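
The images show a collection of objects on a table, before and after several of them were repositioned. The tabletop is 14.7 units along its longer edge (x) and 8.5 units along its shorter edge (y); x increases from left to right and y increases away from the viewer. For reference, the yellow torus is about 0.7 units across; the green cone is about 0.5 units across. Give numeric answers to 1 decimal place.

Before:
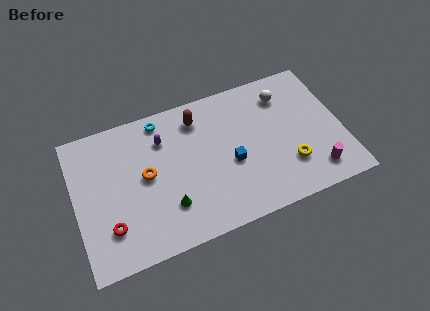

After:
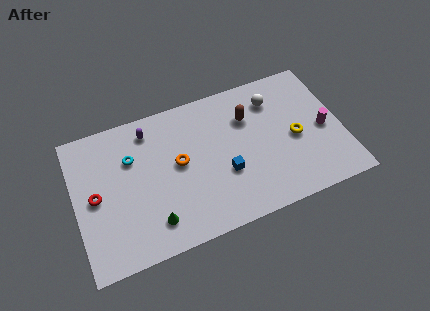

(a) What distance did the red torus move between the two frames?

2.1

The red torus moved from about (1.7, 2.2) to (1.1, 4.2), a distance of √(0.6² + 2.0²) ≈ 2.1.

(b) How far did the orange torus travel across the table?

1.8

The orange torus moved from about (3.9, 4.5) to (5.7, 4.6), a distance of √(1.8² + 0.1²) ≈ 1.8.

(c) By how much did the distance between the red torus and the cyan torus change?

-3.6

Before: roughly 6.2 units apart; after: 2.6. That's 3.6 units closer together.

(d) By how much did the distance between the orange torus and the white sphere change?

-2.3

The distance was about 8.2 in the first image and 5.9 in the second, so they moved 2.3 units closer together.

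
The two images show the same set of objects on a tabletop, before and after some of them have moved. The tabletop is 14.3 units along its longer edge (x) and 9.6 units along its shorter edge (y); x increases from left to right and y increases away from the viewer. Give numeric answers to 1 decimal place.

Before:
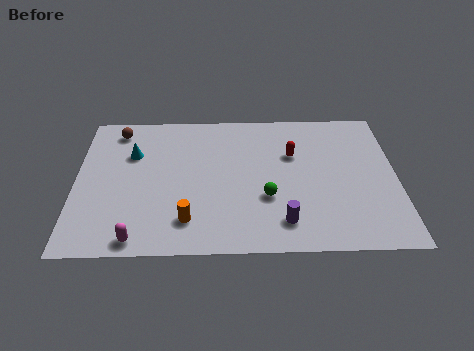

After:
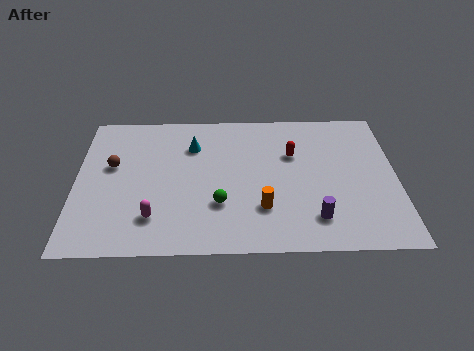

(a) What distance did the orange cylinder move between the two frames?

3.4

The orange cylinder moved from about (5.0, 2.0) to (8.3, 2.7), a distance of √(3.3² + 0.7²) ≈ 3.4.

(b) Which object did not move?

the red capsule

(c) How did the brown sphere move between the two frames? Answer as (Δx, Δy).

(-0.2, -2.5)

From the two frames, the brown sphere sits at roughly (1.8, 8.2) before and (1.6, 5.7) after.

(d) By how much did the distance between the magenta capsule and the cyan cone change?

-0.5

The distance was about 5.6 in the first image and 5.1 in the second, so they moved 0.5 units closer together.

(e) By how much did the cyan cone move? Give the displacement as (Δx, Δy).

(2.7, 0.5)

The cyan cone was at about (2.5, 6.5) and moved to about (5.2, 7.0).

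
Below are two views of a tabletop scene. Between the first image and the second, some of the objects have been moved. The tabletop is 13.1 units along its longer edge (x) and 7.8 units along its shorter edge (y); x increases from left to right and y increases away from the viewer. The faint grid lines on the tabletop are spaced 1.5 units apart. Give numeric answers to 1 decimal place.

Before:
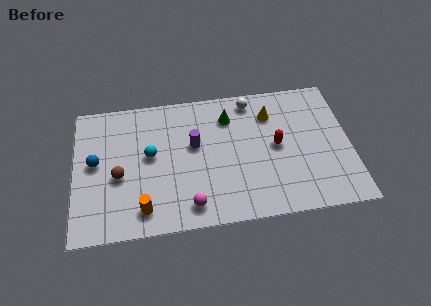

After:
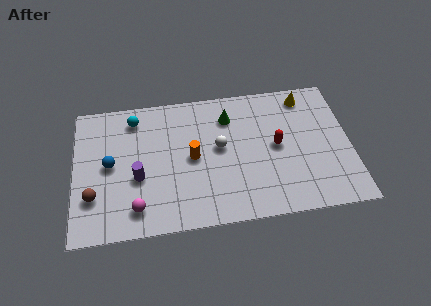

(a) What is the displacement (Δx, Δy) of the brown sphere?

(-1.2, -1.0)

The brown sphere was at about (2.1, 3.3) and moved to about (0.9, 2.3).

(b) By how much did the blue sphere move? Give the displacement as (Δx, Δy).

(0.7, -0.2)

The blue sphere started near (1.0, 4.2) and ended near (1.7, 4.0).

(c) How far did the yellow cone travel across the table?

1.9

The yellow cone was near (9.4, 5.9) before and (11.1, 6.7) after, so it travelled √(1.7² + 0.8²) ≈ 1.9 units.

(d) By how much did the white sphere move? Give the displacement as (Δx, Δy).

(-1.6, -2.5)

The white sphere was at about (8.5, 6.8) and moved to about (6.9, 4.3).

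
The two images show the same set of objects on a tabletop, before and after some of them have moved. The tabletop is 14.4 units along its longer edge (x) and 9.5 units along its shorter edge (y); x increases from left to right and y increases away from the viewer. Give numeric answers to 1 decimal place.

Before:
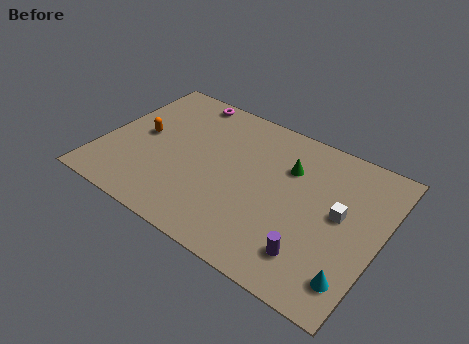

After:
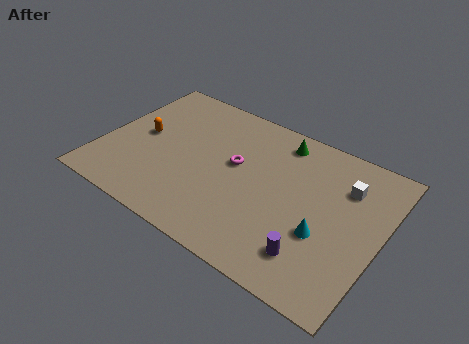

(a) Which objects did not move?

the orange capsule and the purple cylinder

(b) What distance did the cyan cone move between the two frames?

2.5

The cyan cone was near (13.5, 1.8) before and (11.7, 3.5) after, so it travelled √(1.8² + 1.7²) ≈ 2.5 units.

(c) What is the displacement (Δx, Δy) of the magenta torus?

(3.3, -3.2)

The magenta torus started near (3.5, 8.6) and ended near (6.8, 5.4).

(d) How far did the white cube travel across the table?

1.8

The white cube was near (12.3, 5.1) before and (12.3, 6.9) after, so it travelled √(0.0² + 1.8²) ≈ 1.8 units.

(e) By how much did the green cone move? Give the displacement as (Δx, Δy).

(-0.7, 1.5)

The green cone started near (9.4, 6.6) and ended near (8.7, 8.1).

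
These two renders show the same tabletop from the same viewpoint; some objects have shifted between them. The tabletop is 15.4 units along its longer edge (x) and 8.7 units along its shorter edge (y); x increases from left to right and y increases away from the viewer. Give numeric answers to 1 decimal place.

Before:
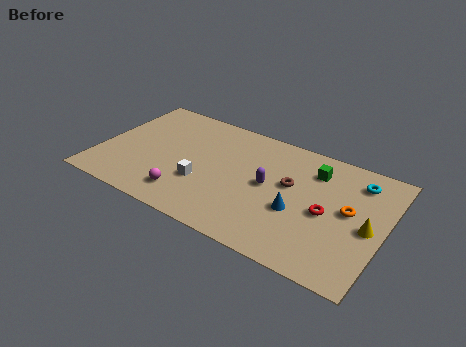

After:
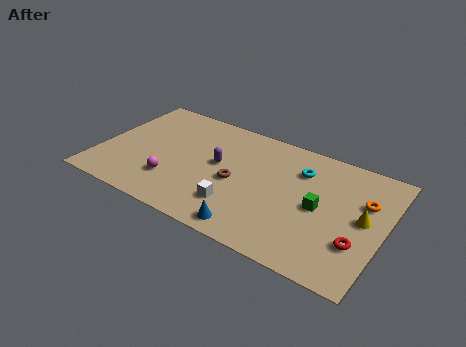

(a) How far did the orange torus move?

1.2

The orange torus moved from about (13.5, 4.7) to (14.2, 5.7), a distance of √(0.7² + 1.0²) ≈ 1.2.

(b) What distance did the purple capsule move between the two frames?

2.8

The purple capsule was near (9.2, 4.5) before and (6.4, 4.8) after, so it travelled √(2.8² + 0.3²) ≈ 2.8 units.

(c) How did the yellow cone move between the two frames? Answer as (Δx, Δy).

(-0.3, 0.5)

From the two frames, the yellow cone sits at roughly (14.6, 4.0) before and (14.3, 4.5) after.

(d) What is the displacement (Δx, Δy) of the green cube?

(0.6, -2.5)

The green cube was at about (11.4, 6.7) and moved to about (12.0, 4.2).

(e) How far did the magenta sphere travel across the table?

1.1

The magenta sphere moved from about (5.1, 1.7) to (4.2, 2.4), a distance of √(0.9² + 0.7²) ≈ 1.1.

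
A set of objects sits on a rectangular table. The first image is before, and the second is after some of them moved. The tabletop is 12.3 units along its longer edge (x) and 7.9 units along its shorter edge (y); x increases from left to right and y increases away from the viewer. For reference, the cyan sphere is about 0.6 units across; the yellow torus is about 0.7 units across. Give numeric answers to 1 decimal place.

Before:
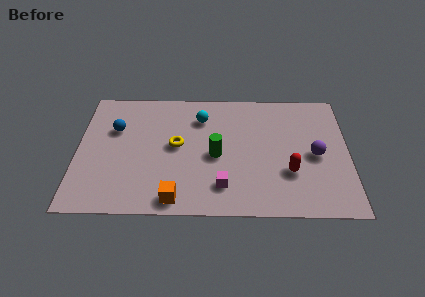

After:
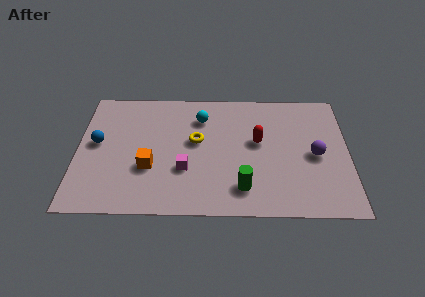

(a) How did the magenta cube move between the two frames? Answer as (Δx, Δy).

(-1.7, 1.0)

The magenta cube was at about (6.6, 1.7) and moved to about (4.9, 2.7).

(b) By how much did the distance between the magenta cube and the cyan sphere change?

-1.0

The distance was about 4.4 in the first image and 3.4 in the second, so they moved 1.0 units closer together.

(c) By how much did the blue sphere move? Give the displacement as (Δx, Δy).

(-0.8, -0.9)

The blue sphere was at about (1.7, 5.2) and moved to about (0.9, 4.3).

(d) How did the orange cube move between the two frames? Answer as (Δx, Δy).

(-1.2, 1.9)

The orange cube was at about (4.5, 0.9) and moved to about (3.3, 2.8).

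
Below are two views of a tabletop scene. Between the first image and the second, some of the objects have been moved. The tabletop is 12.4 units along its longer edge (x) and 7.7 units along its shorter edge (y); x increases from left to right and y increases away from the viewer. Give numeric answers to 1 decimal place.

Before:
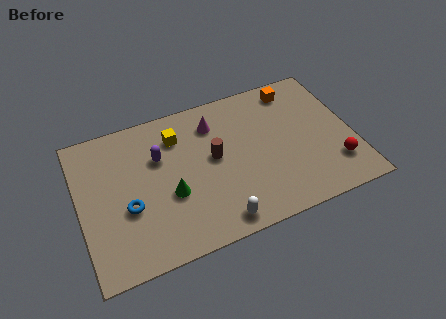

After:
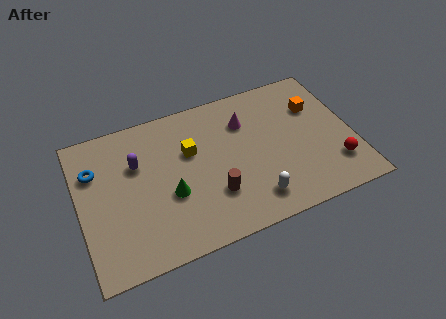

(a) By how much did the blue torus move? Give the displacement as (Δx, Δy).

(-1.3, 2.4)

From the two frames, the blue torus sits at roughly (2.1, 3.0) before and (0.8, 5.4) after.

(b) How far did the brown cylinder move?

1.9

The brown cylinder moved from about (6.1, 4.2) to (5.9, 2.3), a distance of √(0.2² + 1.9²) ≈ 1.9.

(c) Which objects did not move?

the green cone and the red sphere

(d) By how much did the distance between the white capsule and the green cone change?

+1.1

The distance was about 2.8 in the first image and 3.9 in the second, so they moved 1.1 units further apart.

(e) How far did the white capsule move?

1.8

The white capsule was near (5.9, 0.9) before and (7.6, 1.4) after, so it travelled √(1.7² + 0.5²) ≈ 1.8 units.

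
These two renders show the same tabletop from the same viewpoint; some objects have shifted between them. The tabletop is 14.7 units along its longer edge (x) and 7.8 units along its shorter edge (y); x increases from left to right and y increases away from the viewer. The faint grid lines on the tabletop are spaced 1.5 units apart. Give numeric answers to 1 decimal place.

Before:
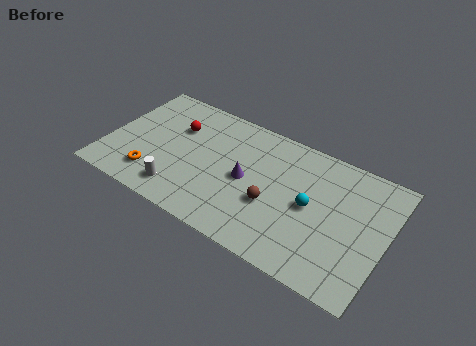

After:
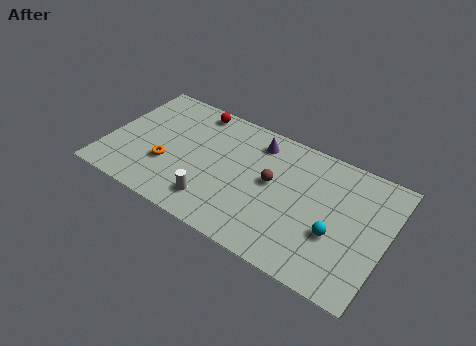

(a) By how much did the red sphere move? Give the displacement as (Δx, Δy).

(0.7, 1.6)

The red sphere started near (3.4, 5.3) and ended near (4.1, 6.9).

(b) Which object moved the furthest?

the purple cone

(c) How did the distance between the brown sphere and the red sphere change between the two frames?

-0.7

Before: roughly 6.0 units apart; after: 5.3. That's 0.7 units closer together.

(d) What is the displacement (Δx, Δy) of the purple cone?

(0.2, 2.6)

From the two frames, the purple cone sits at roughly (7.4, 3.8) before and (7.6, 6.4) after.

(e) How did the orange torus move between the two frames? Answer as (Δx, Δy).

(0.6, 1.0)

The orange torus started near (2.7, 1.7) and ended near (3.3, 2.7).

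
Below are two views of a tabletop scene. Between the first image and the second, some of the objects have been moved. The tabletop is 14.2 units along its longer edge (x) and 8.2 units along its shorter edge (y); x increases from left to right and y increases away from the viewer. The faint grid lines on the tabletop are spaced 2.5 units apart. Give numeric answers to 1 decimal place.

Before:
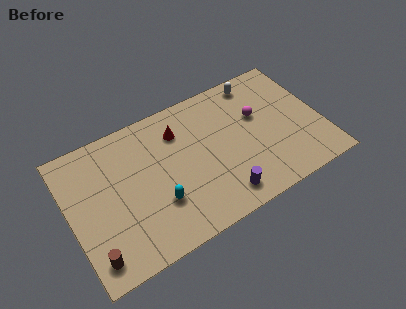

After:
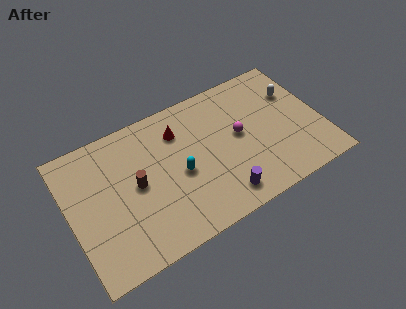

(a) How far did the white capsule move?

2.5

The white capsule was near (11.1, 7.2) before and (13.0, 5.6) after, so it travelled √(1.9² + 1.6²) ≈ 2.5 units.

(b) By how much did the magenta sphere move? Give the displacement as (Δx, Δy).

(-1.2, -0.7)

From the two frames, the magenta sphere sits at roughly (10.8, 5.1) before and (9.6, 4.4) after.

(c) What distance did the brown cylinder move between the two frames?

4.0

The brown cylinder moved from about (0.9, 1.3) to (3.7, 4.2), a distance of √(2.8² + 2.9²) ≈ 4.0.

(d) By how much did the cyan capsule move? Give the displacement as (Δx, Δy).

(1.4, 1.1)

The cyan capsule started near (4.7, 2.6) and ended near (6.1, 3.7).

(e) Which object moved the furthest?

the brown cylinder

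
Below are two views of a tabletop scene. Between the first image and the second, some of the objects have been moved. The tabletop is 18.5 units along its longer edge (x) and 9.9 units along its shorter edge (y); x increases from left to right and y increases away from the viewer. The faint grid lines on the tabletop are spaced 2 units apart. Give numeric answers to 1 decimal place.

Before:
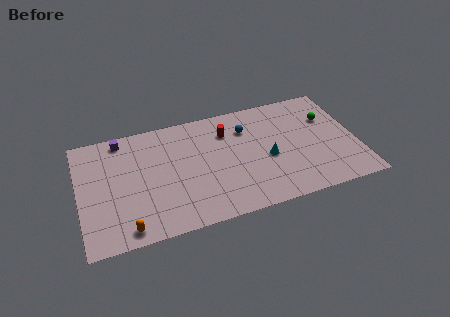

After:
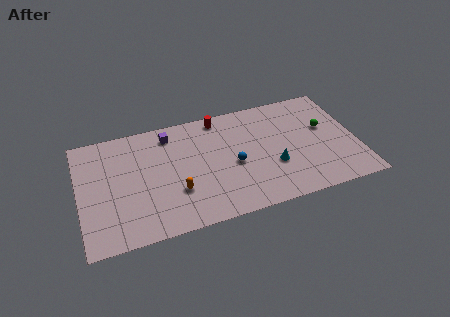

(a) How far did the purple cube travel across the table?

3.2

From (3.0, 8.8) to (6.2, 8.3), the purple cube covered √(3.2² + 0.5²) ≈ 3.2 units.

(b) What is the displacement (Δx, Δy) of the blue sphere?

(-1.1, -2.9)

The blue sphere started near (11.3, 7.3) and ended near (10.2, 4.4).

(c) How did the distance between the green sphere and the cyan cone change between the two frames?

-0.5

The distance was about 4.9 in the first image and 4.4 in the second, so they moved 0.5 units closer together.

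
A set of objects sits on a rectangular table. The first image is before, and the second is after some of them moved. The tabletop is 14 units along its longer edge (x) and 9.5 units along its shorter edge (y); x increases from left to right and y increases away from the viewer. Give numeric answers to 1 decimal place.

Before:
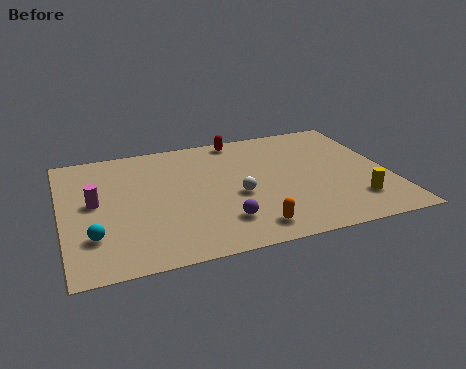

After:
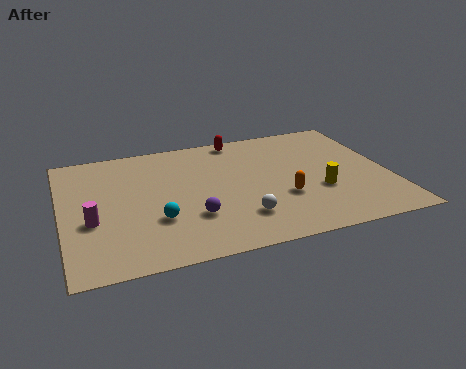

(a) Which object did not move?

the red capsule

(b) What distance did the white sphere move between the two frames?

1.7

From (7.4, 4.0) to (7.4, 2.3), the white sphere covered √(0.0² + 1.7²) ≈ 1.7 units.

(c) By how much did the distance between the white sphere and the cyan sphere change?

-2.8

Before: roughly 6.4 units apart; after: 3.6. That's 2.8 units closer together.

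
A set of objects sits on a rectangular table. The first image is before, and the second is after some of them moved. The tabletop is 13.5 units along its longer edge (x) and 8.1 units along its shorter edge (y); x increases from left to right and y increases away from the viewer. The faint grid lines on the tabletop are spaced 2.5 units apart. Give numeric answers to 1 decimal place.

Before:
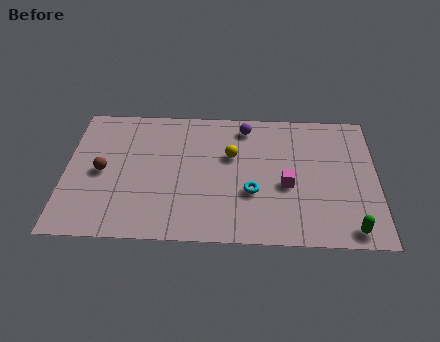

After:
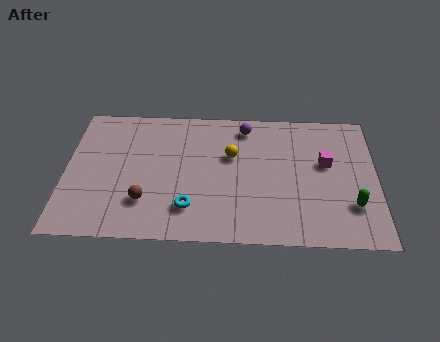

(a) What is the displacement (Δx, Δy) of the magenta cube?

(1.7, 1.4)

The magenta cube started near (9.6, 3.4) and ended near (11.3, 4.8).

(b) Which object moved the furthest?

the cyan torus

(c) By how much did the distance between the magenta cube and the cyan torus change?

+5.0

Before: roughly 1.6 units apart; after: 6.6. That's 5.0 units further apart.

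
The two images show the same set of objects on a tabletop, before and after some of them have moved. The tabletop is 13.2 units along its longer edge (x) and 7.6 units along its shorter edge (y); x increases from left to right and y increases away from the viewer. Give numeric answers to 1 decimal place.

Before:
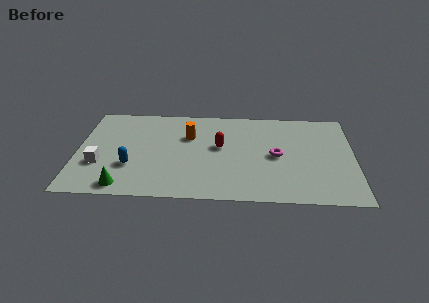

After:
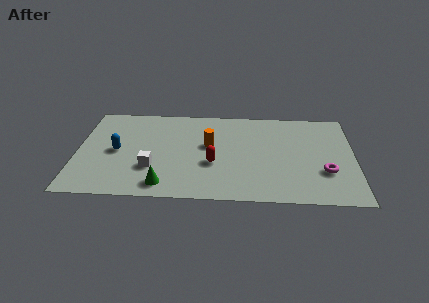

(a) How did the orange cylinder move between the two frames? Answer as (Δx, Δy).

(1.0, -0.7)

The orange cylinder was at about (5.3, 5.1) and moved to about (6.3, 4.4).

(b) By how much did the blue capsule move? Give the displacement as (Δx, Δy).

(-0.7, 1.2)

From the two frames, the blue capsule sits at roughly (2.6, 2.5) before and (1.9, 3.7) after.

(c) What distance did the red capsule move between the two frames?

1.4

The red capsule was near (6.8, 4.3) before and (6.5, 2.9) after, so it travelled √(0.3² + 1.4²) ≈ 1.4 units.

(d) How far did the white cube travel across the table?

2.5

From (1.1, 2.6) to (3.6, 2.4), the white cube covered √(2.5² + 0.2²) ≈ 2.5 units.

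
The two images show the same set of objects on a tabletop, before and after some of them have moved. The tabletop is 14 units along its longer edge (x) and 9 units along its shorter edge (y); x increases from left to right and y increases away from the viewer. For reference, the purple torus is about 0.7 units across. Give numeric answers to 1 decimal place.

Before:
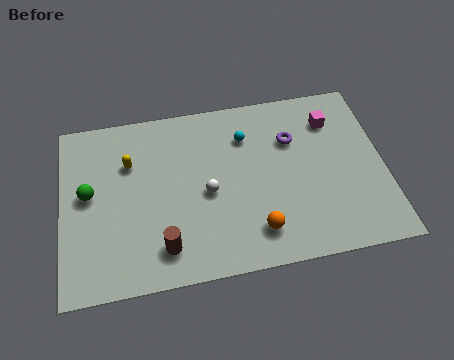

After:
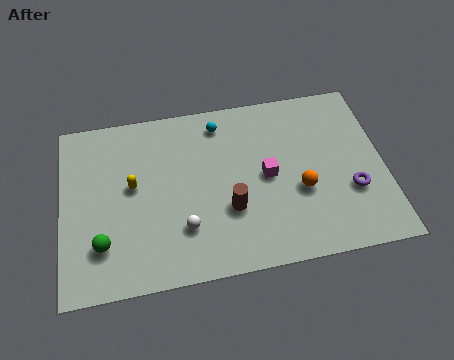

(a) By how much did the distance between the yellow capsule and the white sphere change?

-0.6

Before: roughly 3.9 units apart; after: 3.3. That's 0.6 units closer together.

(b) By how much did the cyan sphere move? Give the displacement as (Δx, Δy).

(-1.1, 0.9)

The cyan sphere was at about (8.1, 6.7) and moved to about (7.0, 7.6).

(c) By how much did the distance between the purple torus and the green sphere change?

+1.8

They were about 9.0 units apart before and 10.8 after — 1.8 units further apart.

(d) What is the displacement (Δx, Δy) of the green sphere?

(0.5, -2.6)

The green sphere started near (1.2, 4.9) and ended near (1.7, 2.3).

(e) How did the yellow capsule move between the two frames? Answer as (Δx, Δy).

(0.1, -1.2)

From the two frames, the yellow capsule sits at roughly (3.0, 6.2) before and (3.1, 5.0) after.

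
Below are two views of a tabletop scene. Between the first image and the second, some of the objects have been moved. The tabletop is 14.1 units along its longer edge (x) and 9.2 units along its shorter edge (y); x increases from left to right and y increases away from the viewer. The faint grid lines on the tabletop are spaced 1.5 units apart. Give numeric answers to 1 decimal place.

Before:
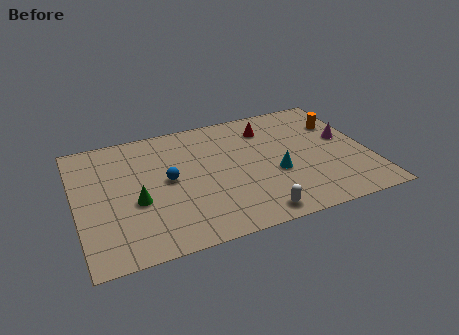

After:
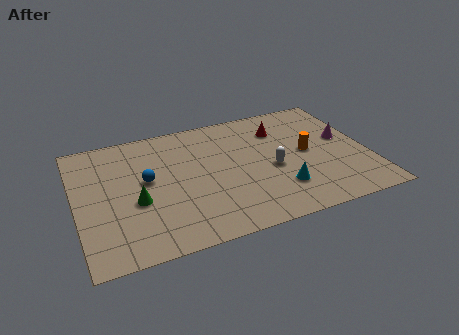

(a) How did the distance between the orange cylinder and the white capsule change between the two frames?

-5.4

Before: roughly 7.3 units apart; after: 1.9. That's 5.4 units closer together.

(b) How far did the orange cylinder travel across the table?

2.5

The orange cylinder moved from about (13.0, 6.5) to (11.2, 4.7), a distance of √(1.8² + 1.8²) ≈ 2.5.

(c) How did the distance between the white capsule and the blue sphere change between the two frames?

+0.7

Before: roughly 5.4 units apart; after: 6.1. That's 0.7 units further apart.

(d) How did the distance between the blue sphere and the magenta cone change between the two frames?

+1.0

The distance was about 8.7 in the first image and 9.7 in the second, so they moved 1.0 units further apart.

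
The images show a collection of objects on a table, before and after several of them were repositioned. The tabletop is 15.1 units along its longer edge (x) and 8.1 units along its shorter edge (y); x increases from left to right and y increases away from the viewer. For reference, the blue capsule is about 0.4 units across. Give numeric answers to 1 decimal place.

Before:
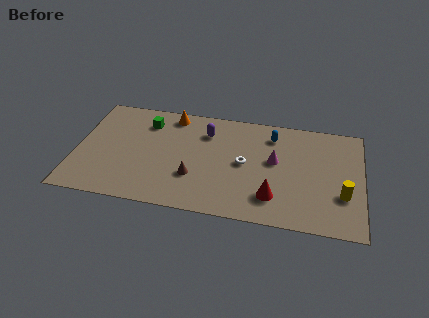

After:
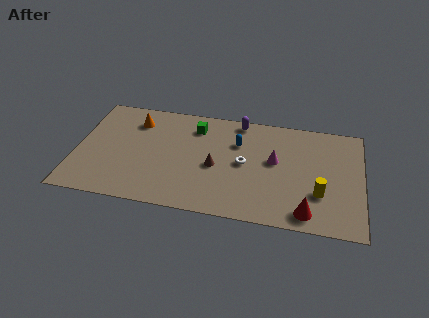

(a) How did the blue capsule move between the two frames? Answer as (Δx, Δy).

(-1.8, -0.9)

The blue capsule started near (10.3, 6.5) and ended near (8.5, 5.6).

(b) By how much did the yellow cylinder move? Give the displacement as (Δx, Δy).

(-1.2, -0.1)

The yellow cylinder started near (14.1, 2.7) and ended near (12.9, 2.6).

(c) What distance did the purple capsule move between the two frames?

2.1

The purple capsule moved from about (6.8, 6.1) to (8.5, 7.3), a distance of √(1.7² + 1.2²) ≈ 2.1.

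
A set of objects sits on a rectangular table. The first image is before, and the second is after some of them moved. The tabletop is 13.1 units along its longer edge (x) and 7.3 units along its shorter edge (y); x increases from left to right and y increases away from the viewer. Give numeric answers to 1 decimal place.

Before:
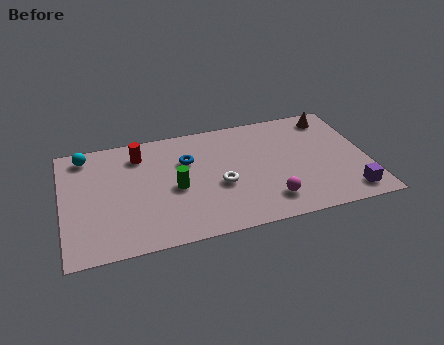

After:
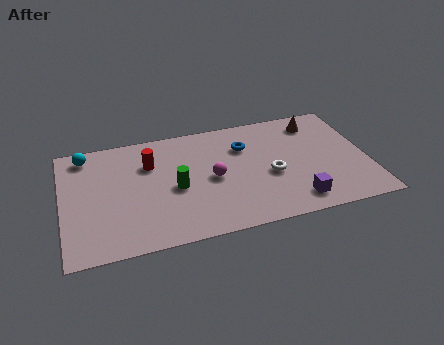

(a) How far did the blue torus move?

2.5

The blue torus was near (5.4, 4.9) before and (7.9, 5.2) after, so it travelled √(2.5² + 0.3²) ≈ 2.5 units.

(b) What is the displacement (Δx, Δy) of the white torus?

(2.2, 0.1)

From the two frames, the white torus sits at roughly (6.7, 3.0) before and (8.9, 3.1) after.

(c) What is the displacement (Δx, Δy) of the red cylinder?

(0.4, -0.7)

From the two frames, the red cylinder sits at roughly (3.4, 5.8) before and (3.8, 5.1) after.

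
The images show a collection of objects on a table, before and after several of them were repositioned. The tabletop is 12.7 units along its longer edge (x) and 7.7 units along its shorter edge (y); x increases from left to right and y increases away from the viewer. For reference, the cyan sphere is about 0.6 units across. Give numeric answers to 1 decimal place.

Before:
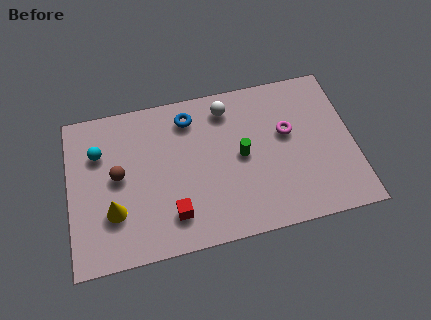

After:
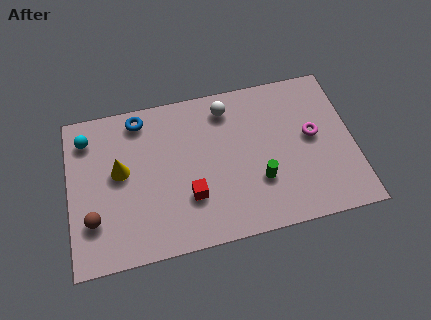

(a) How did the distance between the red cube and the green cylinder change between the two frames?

-0.8

They were about 3.9 units apart before and 3.1 after — 0.8 units closer together.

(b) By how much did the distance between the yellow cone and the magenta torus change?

+0.4

The distance was about 8.2 in the first image and 8.6 in the second, so they moved 0.4 units further apart.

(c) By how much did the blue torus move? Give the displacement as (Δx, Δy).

(-2.2, 0.4)

The blue torus started near (5.5, 6.3) and ended near (3.3, 6.7).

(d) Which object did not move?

the white sphere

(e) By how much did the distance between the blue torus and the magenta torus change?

+3.4

The distance was about 4.6 in the first image and 8.0 in the second, so they moved 3.4 units further apart.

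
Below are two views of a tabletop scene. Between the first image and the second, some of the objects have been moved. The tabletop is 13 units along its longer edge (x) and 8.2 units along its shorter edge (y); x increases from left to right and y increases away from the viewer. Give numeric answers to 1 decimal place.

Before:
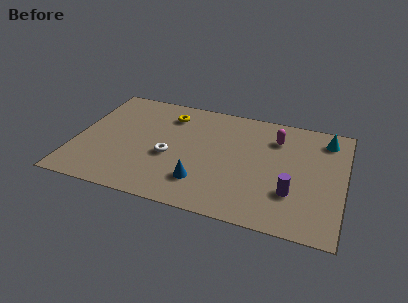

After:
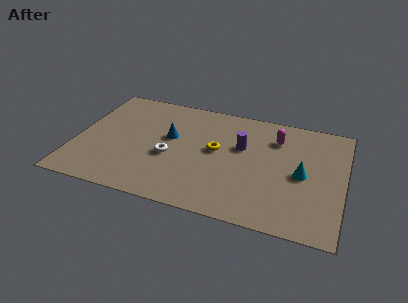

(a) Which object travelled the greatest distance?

the purple cylinder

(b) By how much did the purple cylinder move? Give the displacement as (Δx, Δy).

(-2.6, 2.6)

From the two frames, the purple cylinder sits at roughly (10.6, 2.5) before and (8.0, 5.1) after.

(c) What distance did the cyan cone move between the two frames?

3.1

The cyan cone was near (12.0, 6.8) before and (11.0, 3.9) after, so it travelled √(1.0² + 2.9²) ≈ 3.1 units.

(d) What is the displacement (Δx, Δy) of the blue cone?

(-1.8, 2.8)

The blue cone was at about (6.3, 2.0) and moved to about (4.5, 4.8).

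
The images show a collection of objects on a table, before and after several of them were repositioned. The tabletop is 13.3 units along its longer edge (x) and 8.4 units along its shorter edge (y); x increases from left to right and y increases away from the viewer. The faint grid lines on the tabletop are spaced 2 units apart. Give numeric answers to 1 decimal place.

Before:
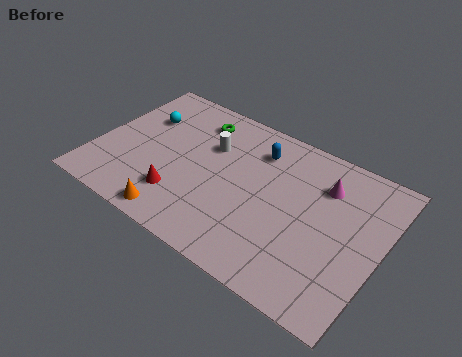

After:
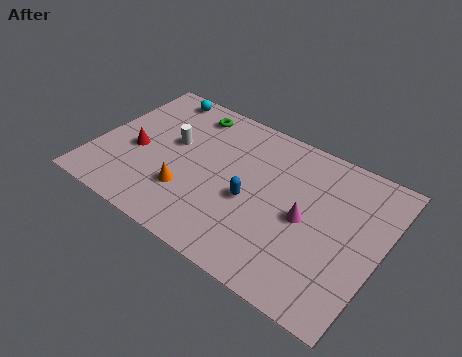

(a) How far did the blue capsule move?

2.9

The blue capsule was near (7.2, 6.5) before and (7.4, 3.6) after, so it travelled √(0.2² + 2.9²) ≈ 2.9 units.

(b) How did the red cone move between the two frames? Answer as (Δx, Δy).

(-2.4, 1.5)

The red cone was at about (4.3, 2.1) and moved to about (1.9, 3.6).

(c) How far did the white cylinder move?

1.8

The white cylinder moved from about (5.1, 5.6) to (3.4, 4.9), a distance of √(1.7² + 0.7²) ≈ 1.8.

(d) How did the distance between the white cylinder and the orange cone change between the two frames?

-2.1

They were about 4.8 units apart before and 2.7 after — 2.1 units closer together.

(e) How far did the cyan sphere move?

1.8

The cyan sphere moved from about (1.8, 5.7) to (2.1, 7.5), a distance of √(0.3² + 1.8²) ≈ 1.8.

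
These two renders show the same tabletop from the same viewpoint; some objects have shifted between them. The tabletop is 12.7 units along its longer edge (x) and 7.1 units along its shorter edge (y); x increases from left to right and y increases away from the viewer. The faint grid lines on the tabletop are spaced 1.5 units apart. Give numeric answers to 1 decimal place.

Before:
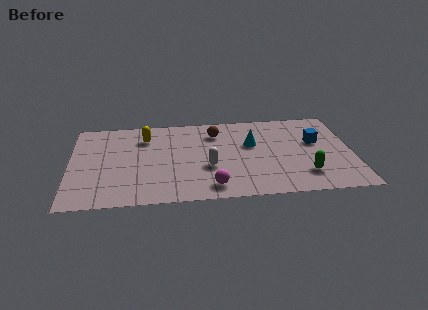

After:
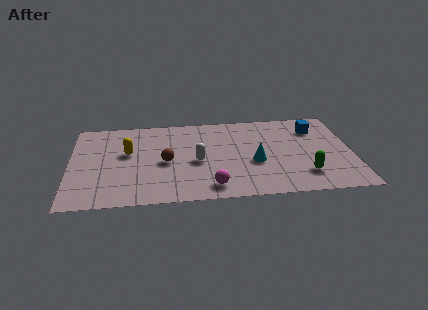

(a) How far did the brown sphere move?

3.2

The brown sphere was near (6.6, 5.5) before and (4.3, 3.3) after, so it travelled √(2.3² + 2.2²) ≈ 3.2 units.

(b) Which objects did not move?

the magenta sphere and the green capsule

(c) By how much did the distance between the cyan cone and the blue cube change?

+0.9

Before: roughly 2.9 units apart; after: 3.8. That's 0.9 units further apart.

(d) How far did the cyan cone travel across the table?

1.5

The cyan cone moved from about (8.2, 4.4) to (8.3, 2.9), a distance of √(0.1² + 1.5²) ≈ 1.5.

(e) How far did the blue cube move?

1.1

The blue cube moved from about (11.1, 4.3) to (11.1, 5.4), a distance of √(0.0² + 1.1²) ≈ 1.1.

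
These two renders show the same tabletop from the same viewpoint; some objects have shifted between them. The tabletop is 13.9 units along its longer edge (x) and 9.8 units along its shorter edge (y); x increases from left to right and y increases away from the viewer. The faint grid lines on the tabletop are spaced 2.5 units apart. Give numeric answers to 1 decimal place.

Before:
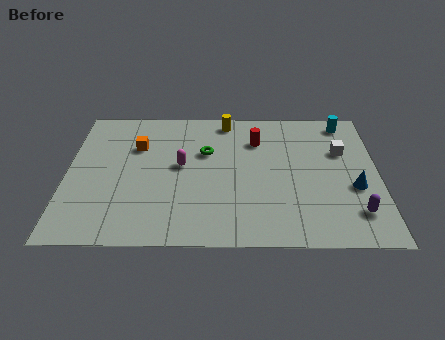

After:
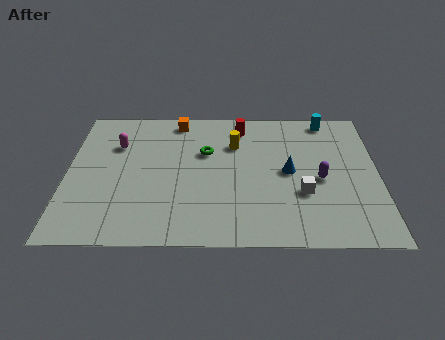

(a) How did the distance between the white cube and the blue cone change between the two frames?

-1.0

They were about 2.6 units apart before and 1.6 after — 1.0 units closer together.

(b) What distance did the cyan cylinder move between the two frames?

0.8

The cyan cylinder moved from about (12.5, 8.6) to (11.7, 8.8), a distance of √(0.8² + 0.2²) ≈ 0.8.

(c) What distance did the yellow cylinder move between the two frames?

1.8

From (7.1, 8.7) to (7.5, 6.9), the yellow cylinder covered √(0.4² + 1.8²) ≈ 1.8 units.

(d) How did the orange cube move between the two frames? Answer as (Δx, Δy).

(1.8, 2.0)

The orange cube started near (3.1, 6.7) and ended near (4.9, 8.7).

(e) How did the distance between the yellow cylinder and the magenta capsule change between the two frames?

+1.4

The distance was about 3.9 in the first image and 5.3 in the second, so they moved 1.4 units further apart.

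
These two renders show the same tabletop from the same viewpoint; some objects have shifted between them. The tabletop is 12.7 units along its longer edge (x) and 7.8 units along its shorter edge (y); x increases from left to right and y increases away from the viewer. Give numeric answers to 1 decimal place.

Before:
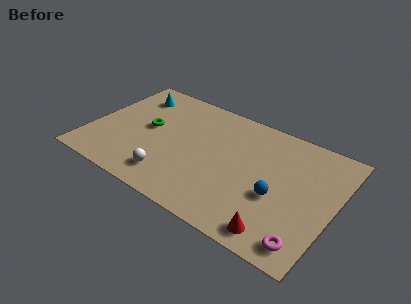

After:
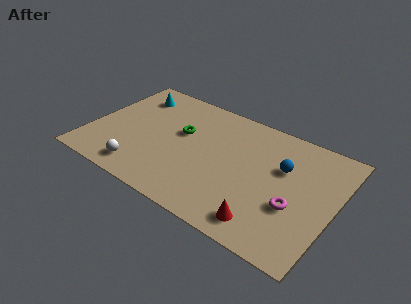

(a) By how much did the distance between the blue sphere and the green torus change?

-1.8

Before: roughly 7.1 units apart; after: 5.3. That's 1.8 units closer together.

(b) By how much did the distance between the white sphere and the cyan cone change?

-0.3

The distance was about 5.5 in the first image and 5.2 in the second, so they moved 0.3 units closer together.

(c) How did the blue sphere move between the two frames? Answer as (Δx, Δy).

(0.0, 1.9)

The blue sphere was at about (9.9, 3.1) and moved to about (9.9, 5.0).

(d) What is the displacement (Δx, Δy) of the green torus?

(1.7, 0.5)

The green torus started near (2.9, 4.2) and ended near (4.6, 4.7).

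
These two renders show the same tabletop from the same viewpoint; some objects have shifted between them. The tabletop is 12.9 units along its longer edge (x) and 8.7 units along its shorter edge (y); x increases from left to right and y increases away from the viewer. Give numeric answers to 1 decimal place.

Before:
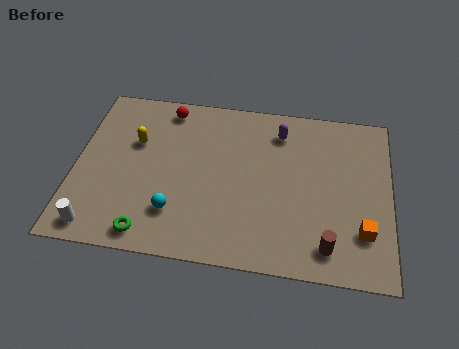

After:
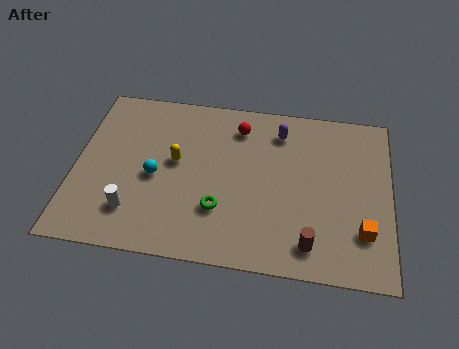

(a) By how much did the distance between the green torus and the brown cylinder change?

-3.3

Before: roughly 7.2 units apart; after: 3.9. That's 3.3 units closer together.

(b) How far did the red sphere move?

3.1

From (3.6, 7.6) to (6.6, 7.0), the red sphere covered √(3.0² + 0.6²) ≈ 3.1 units.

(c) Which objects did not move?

the purple capsule and the orange cube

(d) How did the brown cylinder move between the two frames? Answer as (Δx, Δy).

(-0.7, 0.0)

The brown cylinder started near (10.4, 1.4) and ended near (9.7, 1.4).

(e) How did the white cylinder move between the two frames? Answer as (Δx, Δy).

(1.4, 1.0)

From the two frames, the white cylinder sits at roughly (1.1, 1.0) before and (2.5, 2.0) after.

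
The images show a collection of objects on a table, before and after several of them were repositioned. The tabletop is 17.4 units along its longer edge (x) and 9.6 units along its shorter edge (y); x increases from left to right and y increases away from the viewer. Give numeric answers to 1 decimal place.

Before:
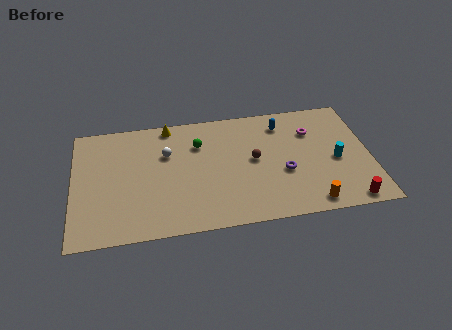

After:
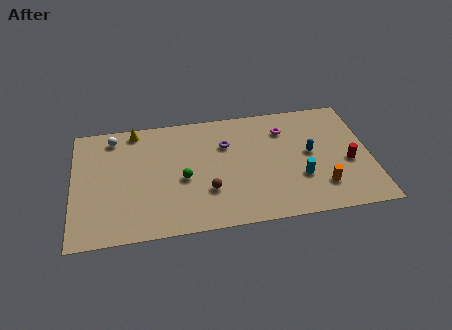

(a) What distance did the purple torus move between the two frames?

4.3

The purple torus moved from about (12.3, 3.8) to (9.0, 6.6), a distance of √(3.3² + 2.8²) ≈ 4.3.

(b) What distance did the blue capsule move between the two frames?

3.1

From (12.4, 7.8) to (13.9, 5.1), the blue capsule covered √(1.5² + 2.7²) ≈ 3.1 units.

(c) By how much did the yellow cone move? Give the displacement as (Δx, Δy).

(-2.0, -0.1)

The yellow cone started near (5.7, 8.7) and ended near (3.7, 8.6).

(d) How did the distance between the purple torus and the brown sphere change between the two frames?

+1.7

Before: roughly 2.1 units apart; after: 3.8. That's 1.7 units further apart.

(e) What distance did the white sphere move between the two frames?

3.6

From (5.5, 6.4) to (2.4, 8.2), the white sphere covered √(3.1² + 1.8²) ≈ 3.6 units.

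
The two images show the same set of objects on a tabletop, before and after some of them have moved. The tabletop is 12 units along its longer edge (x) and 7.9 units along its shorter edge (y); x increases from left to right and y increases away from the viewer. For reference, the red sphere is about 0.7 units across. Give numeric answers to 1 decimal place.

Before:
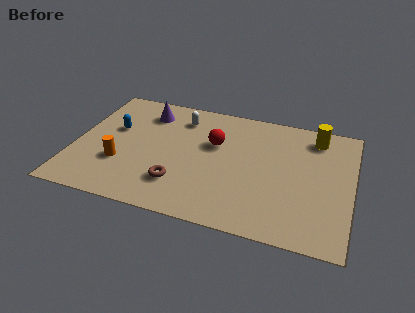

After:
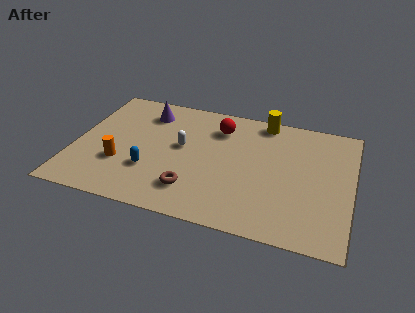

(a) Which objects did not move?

the purple cone and the orange cylinder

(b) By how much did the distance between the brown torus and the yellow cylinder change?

-1.3

They were about 7.2 units apart before and 5.9 after — 1.3 units closer together.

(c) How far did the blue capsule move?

2.9

The blue capsule was near (1.6, 4.8) before and (3.4, 2.5) after, so it travelled √(1.8² + 2.3²) ≈ 2.9 units.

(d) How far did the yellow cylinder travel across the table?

2.4

The yellow cylinder moved from about (10.3, 6.6) to (8.0, 7.1), a distance of √(2.3² + 0.5²) ≈ 2.4.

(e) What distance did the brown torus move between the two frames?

0.6

From (4.7, 2.0) to (5.3, 1.8), the brown torus covered √(0.6² + 0.2²) ≈ 0.6 units.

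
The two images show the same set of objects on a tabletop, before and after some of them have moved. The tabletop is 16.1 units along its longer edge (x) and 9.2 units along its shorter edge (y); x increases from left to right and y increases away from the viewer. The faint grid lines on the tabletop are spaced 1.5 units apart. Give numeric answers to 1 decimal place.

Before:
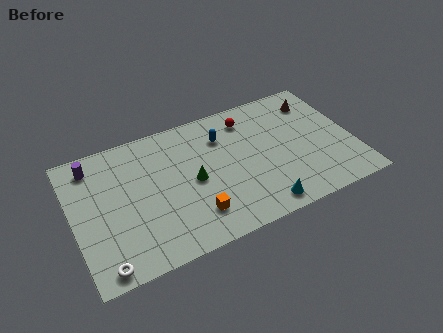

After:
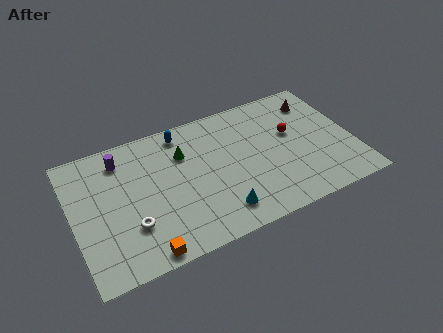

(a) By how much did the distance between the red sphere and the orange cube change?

+3.6

Before: roughly 6.6 units apart; after: 10.2. That's 3.6 units further apart.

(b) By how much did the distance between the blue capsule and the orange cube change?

+2.6

The distance was about 5.2 in the first image and 7.8 in the second, so they moved 2.6 units further apart.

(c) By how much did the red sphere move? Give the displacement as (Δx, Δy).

(2.3, -2.0)

From the two frames, the red sphere sits at roughly (10.4, 7.5) before and (12.7, 5.5) after.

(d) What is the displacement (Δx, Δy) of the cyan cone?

(-2.3, 0.6)

The cyan cone started near (10.3, 1.1) and ended near (8.0, 1.7).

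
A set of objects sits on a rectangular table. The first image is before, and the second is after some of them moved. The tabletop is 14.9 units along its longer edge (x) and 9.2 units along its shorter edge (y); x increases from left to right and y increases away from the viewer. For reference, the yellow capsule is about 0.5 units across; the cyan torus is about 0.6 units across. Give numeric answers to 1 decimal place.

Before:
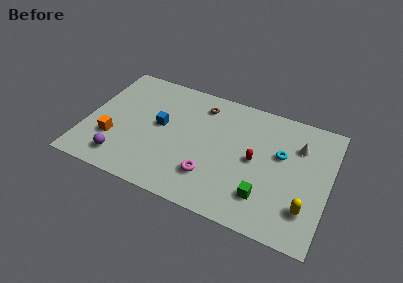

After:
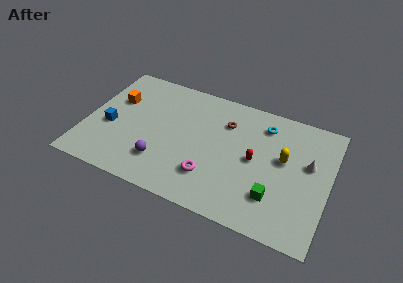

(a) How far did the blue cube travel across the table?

3.2

The blue cube was near (4.5, 5.0) before and (1.5, 3.8) after, so it travelled √(3.0² + 1.2²) ≈ 3.2 units.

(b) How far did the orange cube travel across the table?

3.1

The orange cube moved from about (1.8, 2.9) to (1.6, 6.0), a distance of √(0.2² + 3.1²) ≈ 3.1.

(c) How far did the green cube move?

0.6

From (11.2, 2.2) to (11.8, 2.4), the green cube covered √(0.6² + 0.2²) ≈ 0.6 units.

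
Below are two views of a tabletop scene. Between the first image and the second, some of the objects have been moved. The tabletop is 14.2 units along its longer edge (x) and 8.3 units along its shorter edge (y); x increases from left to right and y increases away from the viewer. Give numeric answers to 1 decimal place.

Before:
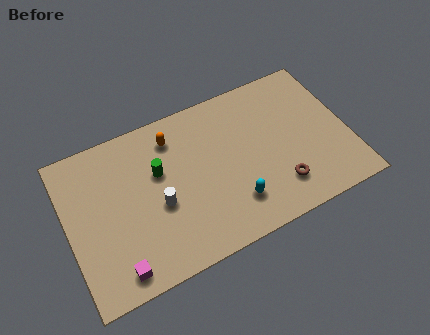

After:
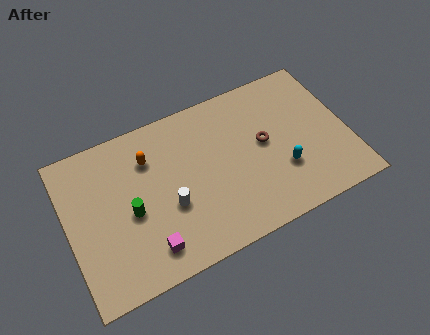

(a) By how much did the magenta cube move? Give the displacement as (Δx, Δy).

(1.6, 0.4)

From the two frames, the magenta cube sits at roughly (2.1, 1.1) before and (3.7, 1.5) after.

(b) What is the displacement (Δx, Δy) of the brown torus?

(-0.4, 2.6)

From the two frames, the brown torus sits at roughly (10.4, 1.9) before and (10.0, 4.5) after.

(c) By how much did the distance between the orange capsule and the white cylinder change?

-0.4

Before: roughly 3.4 units apart; after: 3.0. That's 0.4 units closer together.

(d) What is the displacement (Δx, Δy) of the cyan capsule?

(2.6, 0.7)

From the two frames, the cyan capsule sits at roughly (8.1, 2.0) before and (10.7, 2.7) after.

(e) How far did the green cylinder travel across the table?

2.2

The green cylinder was near (4.7, 5.2) before and (3.1, 3.7) after, so it travelled √(1.6² + 1.5²) ≈ 2.2 units.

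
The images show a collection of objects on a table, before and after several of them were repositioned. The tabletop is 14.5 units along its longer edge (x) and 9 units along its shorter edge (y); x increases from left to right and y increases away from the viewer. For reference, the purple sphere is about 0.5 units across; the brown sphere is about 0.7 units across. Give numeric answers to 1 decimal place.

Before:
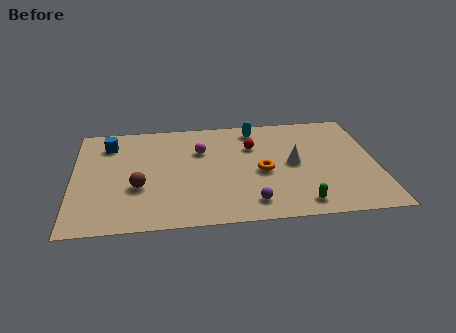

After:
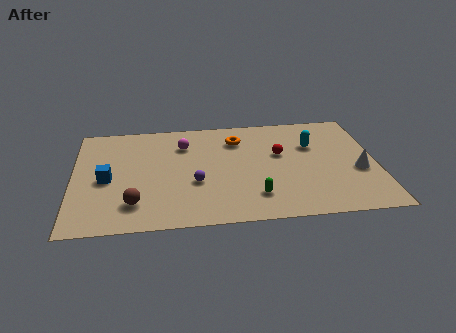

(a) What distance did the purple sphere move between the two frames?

3.2

The purple sphere moved from about (8.4, 1.5) to (5.8, 3.4), a distance of √(2.6² + 1.9²) ≈ 3.2.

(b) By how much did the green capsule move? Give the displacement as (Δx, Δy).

(-2.1, 0.8)

The green capsule started near (10.7, 1.2) and ended near (8.6, 2.0).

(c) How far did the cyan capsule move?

3.2

From (8.8, 7.7) to (11.5, 6.0), the cyan capsule covered √(2.7² + 1.7²) ≈ 3.2 units.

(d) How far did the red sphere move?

1.5

The red sphere was near (8.6, 6.2) before and (9.9, 5.4) after, so it travelled √(1.3² + 0.8²) ≈ 1.5 units.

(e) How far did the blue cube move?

3.0

The blue cube moved from about (1.7, 7.1) to (1.6, 4.1), a distance of √(0.1² + 3.0²) ≈ 3.0.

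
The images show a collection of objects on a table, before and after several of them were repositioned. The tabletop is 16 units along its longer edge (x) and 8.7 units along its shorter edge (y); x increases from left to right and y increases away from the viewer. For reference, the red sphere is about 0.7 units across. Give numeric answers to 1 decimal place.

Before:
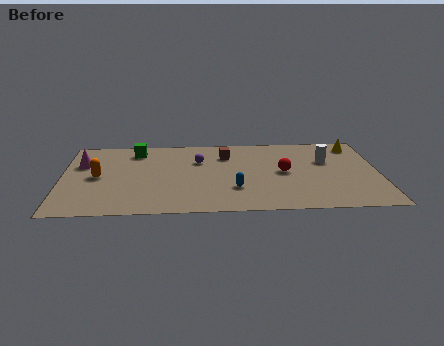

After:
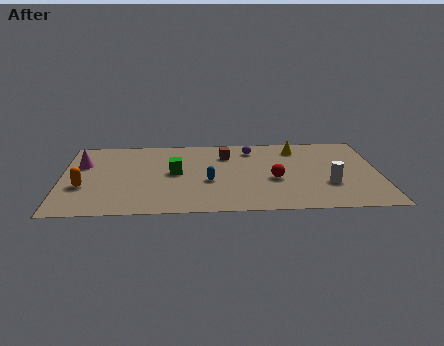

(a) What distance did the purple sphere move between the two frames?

3.0

From (6.9, 5.9) to (9.6, 7.1), the purple sphere covered √(2.7² + 1.2²) ≈ 3.0 units.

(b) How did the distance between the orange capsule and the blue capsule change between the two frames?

-0.8

Before: roughly 7.1 units apart; after: 6.3. That's 0.8 units closer together.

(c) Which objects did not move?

the magenta cone and the brown cube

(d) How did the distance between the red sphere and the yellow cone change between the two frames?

-1.0

They were about 4.7 units apart before and 3.7 after — 1.0 units closer together.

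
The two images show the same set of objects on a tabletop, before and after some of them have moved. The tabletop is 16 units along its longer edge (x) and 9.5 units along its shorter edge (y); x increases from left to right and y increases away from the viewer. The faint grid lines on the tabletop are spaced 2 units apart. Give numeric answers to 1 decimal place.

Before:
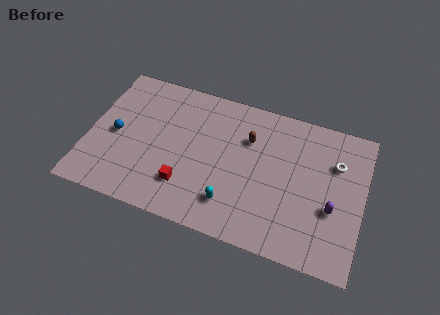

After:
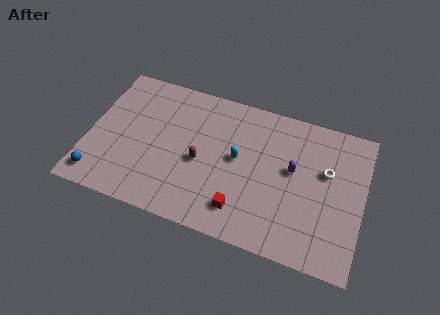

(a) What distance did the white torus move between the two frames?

0.9

From (14.3, 6.6) to (13.8, 5.9), the white torus covered √(0.5² + 0.7²) ≈ 0.9 units.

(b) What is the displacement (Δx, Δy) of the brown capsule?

(-2.6, -2.4)

The brown capsule started near (9.2, 6.6) and ended near (6.6, 4.2).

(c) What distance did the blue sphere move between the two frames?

3.2

The blue sphere moved from about (1.6, 4.5) to (0.9, 1.4), a distance of √(0.7² + 3.1²) ≈ 3.2.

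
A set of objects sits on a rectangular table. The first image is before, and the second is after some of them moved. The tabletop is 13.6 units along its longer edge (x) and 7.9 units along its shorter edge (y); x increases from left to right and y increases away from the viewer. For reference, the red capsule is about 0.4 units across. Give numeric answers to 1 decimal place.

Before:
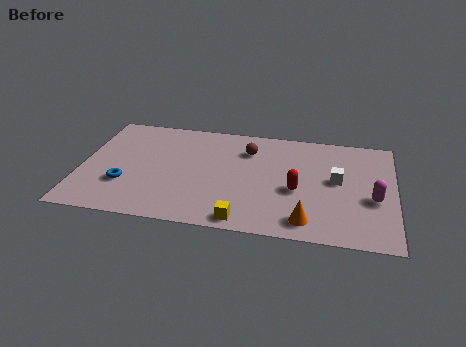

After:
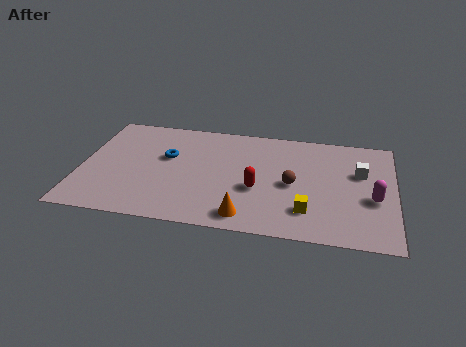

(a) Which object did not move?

the magenta capsule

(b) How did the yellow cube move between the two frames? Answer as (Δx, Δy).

(2.7, 1.1)

The yellow cube was at about (7.2, 0.8) and moved to about (9.9, 1.9).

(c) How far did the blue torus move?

2.9

The blue torus moved from about (2.0, 2.5) to (3.7, 4.8), a distance of √(1.7² + 2.3²) ≈ 2.9.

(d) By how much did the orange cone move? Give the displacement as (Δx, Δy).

(-2.6, -0.1)

The orange cone started near (9.9, 1.2) and ended near (7.3, 1.1).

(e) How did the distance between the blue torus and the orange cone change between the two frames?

-2.8

They were about 8.0 units apart before and 5.2 after — 2.8 units closer together.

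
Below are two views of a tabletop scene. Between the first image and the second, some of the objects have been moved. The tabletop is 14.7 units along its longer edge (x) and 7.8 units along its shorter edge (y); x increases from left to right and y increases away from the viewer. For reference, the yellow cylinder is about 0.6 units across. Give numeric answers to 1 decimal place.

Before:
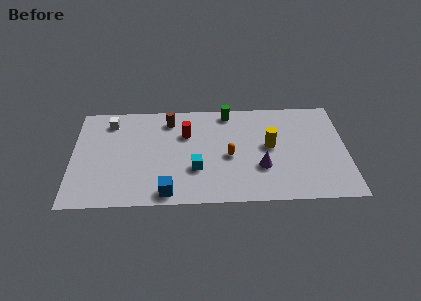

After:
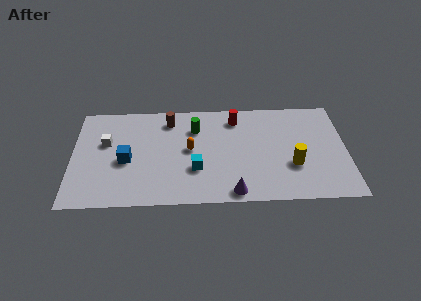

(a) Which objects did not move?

the cyan cube and the brown cylinder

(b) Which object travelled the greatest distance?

the blue cube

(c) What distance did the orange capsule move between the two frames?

2.2

The orange capsule was near (8.4, 3.5) before and (6.3, 4.1) after, so it travelled √(2.1² + 0.6²) ≈ 2.2 units.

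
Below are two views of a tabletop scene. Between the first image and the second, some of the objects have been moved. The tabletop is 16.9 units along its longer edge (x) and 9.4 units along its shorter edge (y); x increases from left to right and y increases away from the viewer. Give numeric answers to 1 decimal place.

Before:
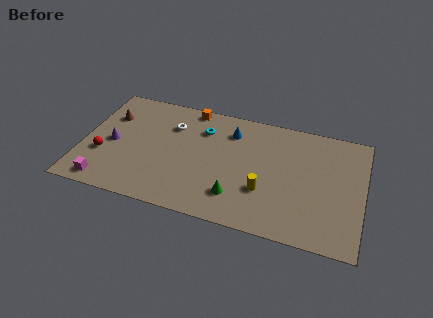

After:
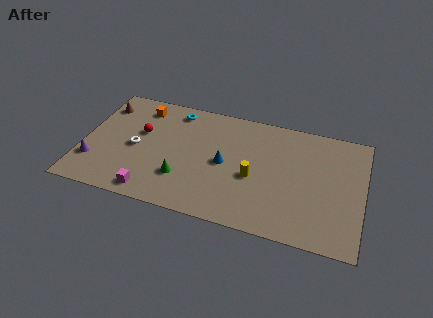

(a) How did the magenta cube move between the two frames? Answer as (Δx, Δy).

(2.8, 0.0)

From the two frames, the magenta cube sits at roughly (1.7, 1.1) before and (4.5, 1.1) after.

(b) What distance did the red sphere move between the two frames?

3.2

From (1.3, 3.3) to (3.4, 5.7), the red sphere covered √(2.1² + 2.4²) ≈ 3.2 units.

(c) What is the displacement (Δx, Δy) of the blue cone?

(-0.2, -2.7)

The blue cone was at about (8.8, 7.3) and moved to about (8.6, 4.6).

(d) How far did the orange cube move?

3.1

The orange cube was near (6.2, 8.6) before and (3.2, 7.8) after, so it travelled √(3.0² + 0.8²) ≈ 3.1 units.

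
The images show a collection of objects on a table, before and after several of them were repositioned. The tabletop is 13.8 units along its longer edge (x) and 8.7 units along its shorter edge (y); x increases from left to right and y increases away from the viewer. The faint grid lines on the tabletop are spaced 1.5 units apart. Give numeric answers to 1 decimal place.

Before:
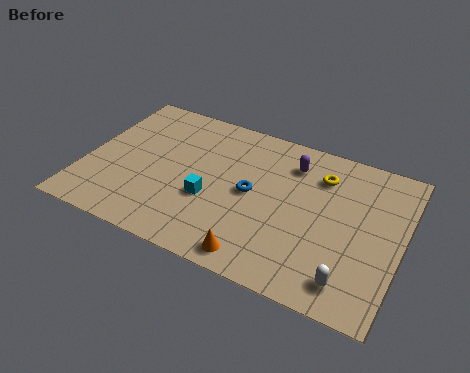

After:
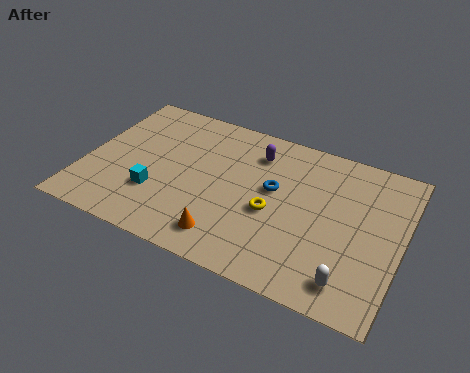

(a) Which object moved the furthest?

the yellow torus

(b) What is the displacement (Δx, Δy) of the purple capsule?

(-1.6, 0.0)

The purple capsule was at about (8.8, 6.8) and moved to about (7.2, 6.8).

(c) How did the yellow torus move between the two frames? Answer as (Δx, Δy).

(-1.8, -2.9)

From the two frames, the yellow torus sits at roughly (10.1, 6.6) before and (8.3, 3.7) after.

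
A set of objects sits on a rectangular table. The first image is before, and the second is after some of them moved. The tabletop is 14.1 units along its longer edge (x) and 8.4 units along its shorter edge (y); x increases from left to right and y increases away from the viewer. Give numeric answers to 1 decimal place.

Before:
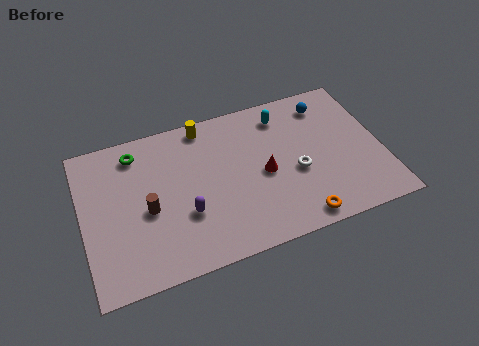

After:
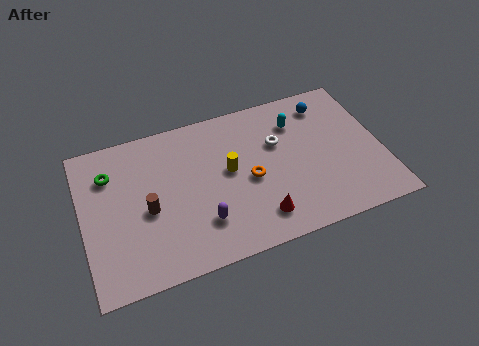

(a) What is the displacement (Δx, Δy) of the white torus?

(-0.7, 1.9)

From the two frames, the white torus sits at roughly (10.0, 3.5) before and (9.3, 5.4) after.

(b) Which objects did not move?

the blue sphere and the brown cylinder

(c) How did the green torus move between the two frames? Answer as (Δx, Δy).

(-1.3, -0.8)

The green torus was at about (2.7, 7.0) and moved to about (1.4, 6.2).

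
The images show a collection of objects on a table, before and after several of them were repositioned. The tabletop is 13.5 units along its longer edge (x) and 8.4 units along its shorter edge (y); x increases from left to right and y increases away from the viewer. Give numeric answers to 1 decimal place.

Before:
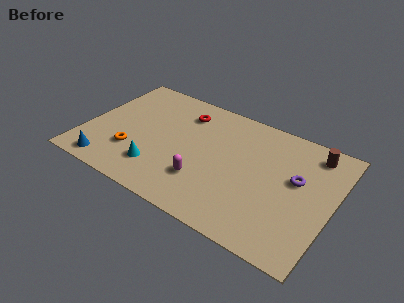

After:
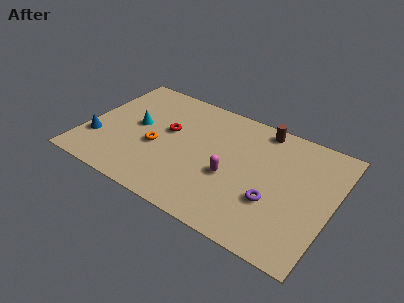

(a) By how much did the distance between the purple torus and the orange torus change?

-2.5

They were about 9.0 units apart before and 6.5 after — 2.5 units closer together.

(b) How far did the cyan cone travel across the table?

3.0

The cyan cone moved from about (4.3, 2.0) to (2.7, 4.5), a distance of √(1.6² + 2.5²) ≈ 3.0.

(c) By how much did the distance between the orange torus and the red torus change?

-3.2

Before: roughly 4.7 units apart; after: 1.5. That's 3.2 units closer together.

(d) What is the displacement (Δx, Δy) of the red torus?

(-0.6, -1.7)

The red torus was at about (5.0, 6.6) and moved to about (4.4, 4.9).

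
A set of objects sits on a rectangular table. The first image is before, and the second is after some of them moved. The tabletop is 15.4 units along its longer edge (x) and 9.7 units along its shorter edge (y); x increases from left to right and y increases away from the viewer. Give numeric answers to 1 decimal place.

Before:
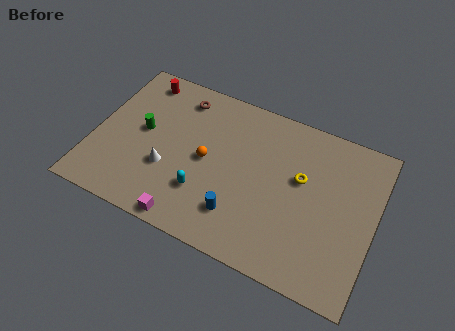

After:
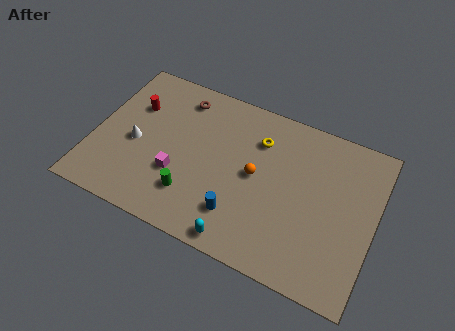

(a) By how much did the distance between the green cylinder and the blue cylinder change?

-3.8

They were about 6.4 units apart before and 2.6 after — 3.8 units closer together.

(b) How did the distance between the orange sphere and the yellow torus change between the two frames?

-3.0

Before: roughly 5.2 units apart; after: 2.2. That's 3.0 units closer together.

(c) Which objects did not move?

the brown torus and the blue cylinder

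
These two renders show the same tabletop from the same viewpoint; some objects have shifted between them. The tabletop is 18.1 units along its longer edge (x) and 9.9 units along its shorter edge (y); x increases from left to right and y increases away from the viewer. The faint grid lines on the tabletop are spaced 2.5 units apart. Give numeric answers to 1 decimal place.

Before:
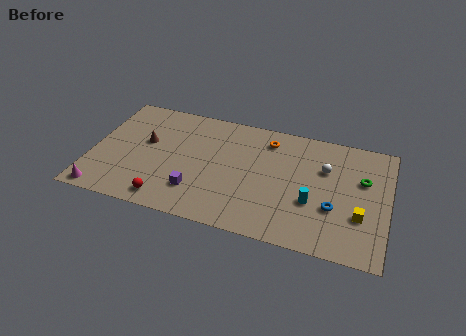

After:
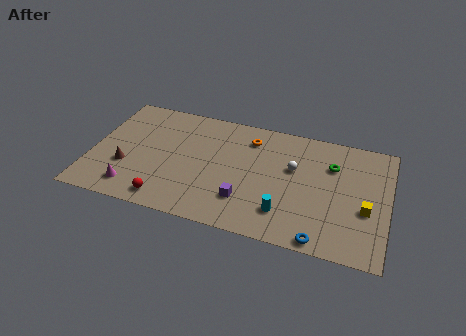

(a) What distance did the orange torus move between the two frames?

1.1

From (10.6, 8.1) to (9.5, 7.9), the orange torus covered √(1.1² + 0.2²) ≈ 1.1 units.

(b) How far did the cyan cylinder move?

2.1

The cyan cylinder moved from about (13.6, 3.6) to (12.0, 2.3), a distance of √(1.6² + 1.3²) ≈ 2.1.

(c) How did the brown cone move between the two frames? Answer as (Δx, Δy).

(-1.0, -2.4)

From the two frames, the brown cone sits at roughly (3.2, 5.8) before and (2.2, 3.4) after.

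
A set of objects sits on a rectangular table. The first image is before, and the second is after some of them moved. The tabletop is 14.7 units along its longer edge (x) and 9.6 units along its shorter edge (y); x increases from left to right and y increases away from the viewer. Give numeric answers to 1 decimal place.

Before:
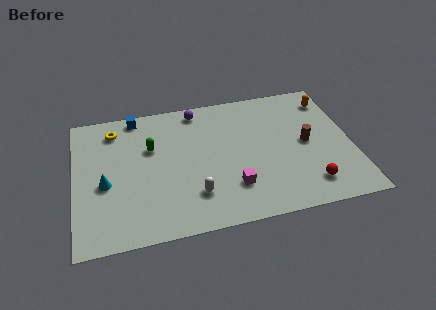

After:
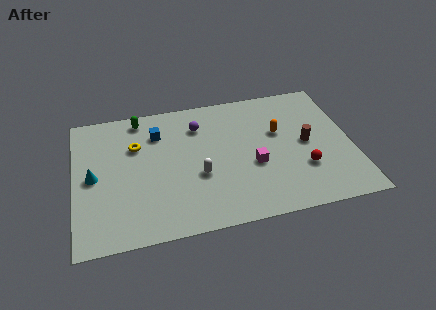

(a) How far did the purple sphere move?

1.2

From (6.7, 8.5) to (6.7, 7.3), the purple sphere covered √(0.0² + 1.2²) ≈ 1.2 units.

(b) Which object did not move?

the brown cylinder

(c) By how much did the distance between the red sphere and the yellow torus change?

-2.3

Before: roughly 11.7 units apart; after: 9.4. That's 2.3 units closer together.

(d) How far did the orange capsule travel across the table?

3.5

The orange capsule was near (13.8, 7.8) before and (10.9, 5.9) after, so it travelled √(2.9² + 1.9²) ≈ 3.5 units.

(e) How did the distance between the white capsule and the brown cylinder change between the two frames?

-0.7

Before: roughly 6.6 units apart; after: 5.9. That's 0.7 units closer together.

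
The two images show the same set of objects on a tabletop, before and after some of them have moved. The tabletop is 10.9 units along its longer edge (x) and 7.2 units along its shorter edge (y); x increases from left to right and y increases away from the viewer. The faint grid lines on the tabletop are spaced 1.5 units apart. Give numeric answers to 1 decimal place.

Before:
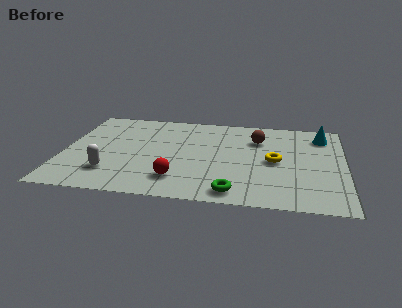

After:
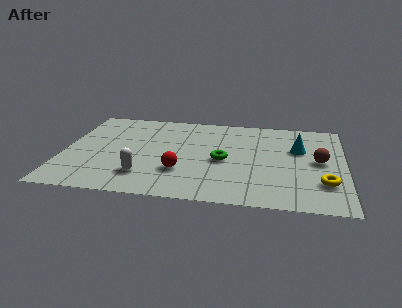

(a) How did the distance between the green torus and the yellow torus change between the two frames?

+1.1

They were about 3.0 units apart before and 4.1 after — 1.1 units further apart.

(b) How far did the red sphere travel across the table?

0.6

The red sphere moved from about (4.5, 1.6) to (4.6, 2.2), a distance of √(0.1² + 0.6²) ≈ 0.6.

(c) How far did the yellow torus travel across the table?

2.4

The yellow torus was near (8.2, 3.5) before and (10.1, 2.0) after, so it travelled √(1.9² + 1.5²) ≈ 2.4 units.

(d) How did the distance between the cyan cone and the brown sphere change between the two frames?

-1.4

They were about 2.6 units apart before and 1.2 after — 1.4 units closer together.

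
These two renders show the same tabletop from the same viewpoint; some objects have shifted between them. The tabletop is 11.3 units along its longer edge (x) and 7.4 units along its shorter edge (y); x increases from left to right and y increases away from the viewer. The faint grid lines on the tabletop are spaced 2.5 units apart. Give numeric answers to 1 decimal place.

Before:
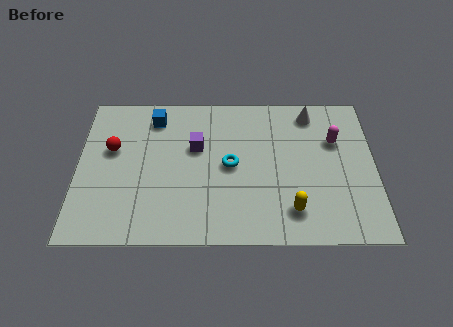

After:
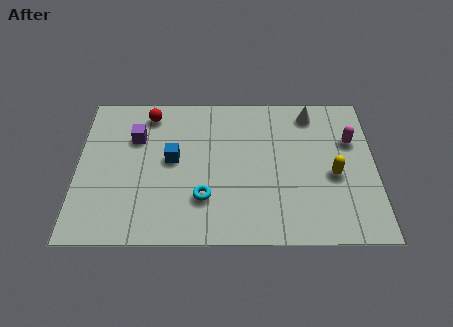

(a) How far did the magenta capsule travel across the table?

0.6

The magenta capsule moved from about (9.8, 4.9) to (10.4, 4.9), a distance of √(0.6² + 0.0²) ≈ 0.6.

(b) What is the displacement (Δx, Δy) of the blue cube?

(0.7, -2.1)

The blue cube started near (2.9, 6.1) and ended near (3.6, 4.0).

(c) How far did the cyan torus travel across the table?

1.9

The cyan torus was near (5.8, 3.7) before and (4.8, 2.1) after, so it travelled √(1.0² + 1.6²) ≈ 1.9 units.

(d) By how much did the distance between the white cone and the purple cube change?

+2.1

Before: roughly 4.7 units apart; after: 6.8. That's 2.1 units further apart.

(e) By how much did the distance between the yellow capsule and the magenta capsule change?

-2.0

The distance was about 3.8 in the first image and 1.8 in the second, so they moved 2.0 units closer together.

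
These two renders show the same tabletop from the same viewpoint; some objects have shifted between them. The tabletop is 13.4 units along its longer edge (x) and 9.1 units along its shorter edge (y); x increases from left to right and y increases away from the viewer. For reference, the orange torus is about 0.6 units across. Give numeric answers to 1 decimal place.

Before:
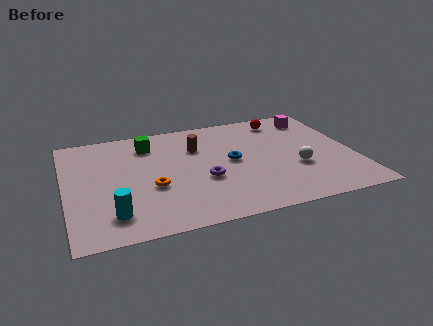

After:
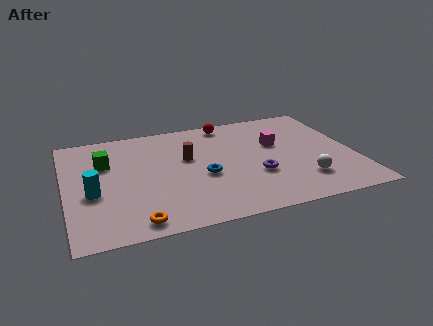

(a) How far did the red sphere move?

2.6

The red sphere moved from about (10.4, 7.7) to (7.8, 8.1), a distance of √(2.6² + 0.4²) ≈ 2.6.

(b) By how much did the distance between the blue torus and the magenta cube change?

-1.0

The distance was about 5.0 in the first image and 4.0 in the second, so they moved 1.0 units closer together.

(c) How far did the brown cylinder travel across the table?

0.9

The brown cylinder was near (6.2, 6.3) before and (5.7, 5.5) after, so it travelled √(0.5² + 0.8²) ≈ 0.9 units.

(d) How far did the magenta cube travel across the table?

2.8

The magenta cube was near (11.9, 7.5) before and (9.9, 5.6) after, so it travelled √(2.0² + 1.9²) ≈ 2.8 units.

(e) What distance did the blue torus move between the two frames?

1.7

From (7.7, 4.7) to (6.3, 3.8), the blue torus covered √(1.4² + 0.9²) ≈ 1.7 units.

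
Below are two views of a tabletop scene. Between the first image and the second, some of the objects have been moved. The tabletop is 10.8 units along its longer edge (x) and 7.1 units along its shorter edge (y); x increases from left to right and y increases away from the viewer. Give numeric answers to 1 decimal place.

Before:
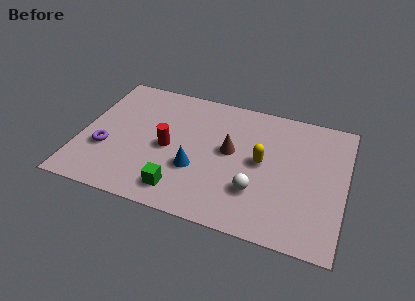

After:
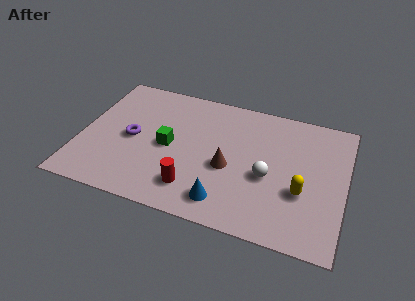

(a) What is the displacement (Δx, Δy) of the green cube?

(-0.7, 2.2)

The green cube was at about (4.3, 1.2) and moved to about (3.6, 3.4).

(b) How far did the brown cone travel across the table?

0.9

The brown cone moved from about (6.1, 3.9) to (6.1, 3.0), a distance of √(0.0² + 0.9²) ≈ 0.9.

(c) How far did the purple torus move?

1.3

The purple torus was near (1.1, 2.5) before and (2.1, 3.4) after, so it travelled √(1.0² + 0.9²) ≈ 1.3 units.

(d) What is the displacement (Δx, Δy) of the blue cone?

(1.3, -1.3)

The blue cone started near (4.8, 2.5) and ended near (6.1, 1.2).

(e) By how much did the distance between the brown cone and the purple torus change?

-1.2

The distance was about 5.2 in the first image and 4.0 in the second, so they moved 1.2 units closer together.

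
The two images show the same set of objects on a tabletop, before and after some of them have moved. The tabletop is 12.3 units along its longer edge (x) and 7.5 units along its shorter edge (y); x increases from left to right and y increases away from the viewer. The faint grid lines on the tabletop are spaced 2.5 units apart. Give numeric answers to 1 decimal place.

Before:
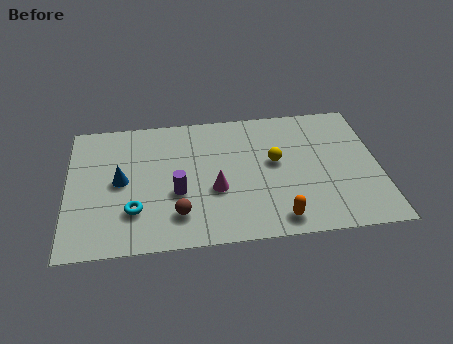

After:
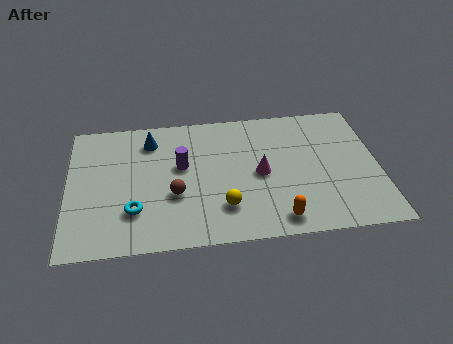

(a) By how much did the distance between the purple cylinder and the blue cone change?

-0.4

The distance was about 2.4 in the first image and 2.0 in the second, so they moved 0.4 units closer together.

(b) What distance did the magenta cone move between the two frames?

1.9

The magenta cone moved from about (5.8, 2.9) to (7.6, 3.6), a distance of √(1.8² + 0.7²) ≈ 1.9.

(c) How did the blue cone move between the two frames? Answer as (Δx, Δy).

(1.2, 2.2)

The blue cone was at about (2.1, 3.8) and moved to about (3.3, 6.0).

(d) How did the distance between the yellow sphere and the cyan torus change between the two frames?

-2.5

The distance was about 6.0 in the first image and 3.5 in the second, so they moved 2.5 units closer together.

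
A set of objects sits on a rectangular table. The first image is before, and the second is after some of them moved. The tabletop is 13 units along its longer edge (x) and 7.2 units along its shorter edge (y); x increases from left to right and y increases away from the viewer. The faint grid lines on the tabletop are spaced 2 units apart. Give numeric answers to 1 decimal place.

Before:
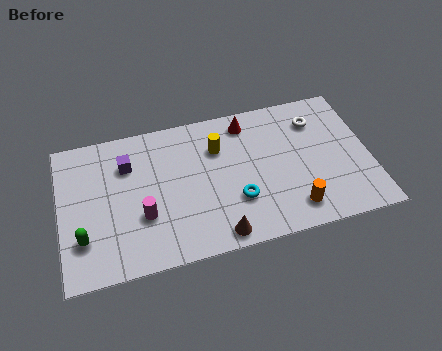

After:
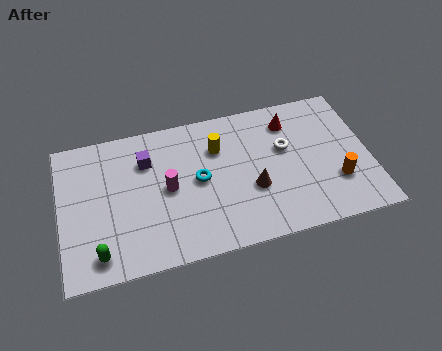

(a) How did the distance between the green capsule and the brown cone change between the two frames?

+1.1

They were about 5.6 units apart before and 6.7 after — 1.1 units further apart.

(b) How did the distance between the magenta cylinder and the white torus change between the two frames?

-3.0

They were about 8.1 units apart before and 5.1 after — 3.0 units closer together.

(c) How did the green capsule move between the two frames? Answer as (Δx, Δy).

(0.6, -0.9)

From the two frames, the green capsule sits at roughly (0.9, 2.0) before and (1.5, 1.1) after.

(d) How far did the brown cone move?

2.5

The brown cone was near (6.4, 0.8) before and (8.0, 2.7) after, so it travelled √(1.6² + 1.9²) ≈ 2.5 units.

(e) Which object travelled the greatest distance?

the brown cone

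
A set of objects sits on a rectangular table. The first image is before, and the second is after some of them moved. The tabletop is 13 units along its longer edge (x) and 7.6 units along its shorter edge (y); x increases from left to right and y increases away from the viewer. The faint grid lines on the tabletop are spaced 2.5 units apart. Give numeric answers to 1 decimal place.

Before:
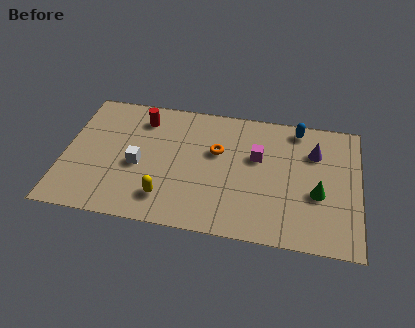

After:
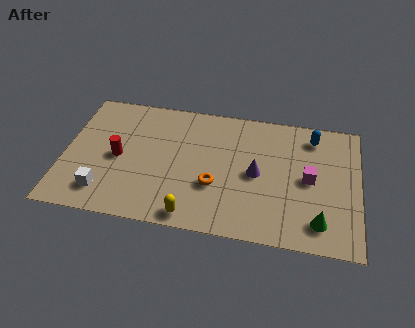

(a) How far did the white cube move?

2.3

The white cube was near (3.3, 3.3) before and (1.9, 1.5) after, so it travelled √(1.4² + 1.8²) ≈ 2.3 units.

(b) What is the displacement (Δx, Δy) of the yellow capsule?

(1.2, -0.8)

From the two frames, the yellow capsule sits at roughly (4.6, 1.6) before and (5.8, 0.8) after.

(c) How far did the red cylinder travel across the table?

2.7

From (3.3, 6.1) to (2.4, 3.6), the red cylinder covered √(0.9² + 2.5²) ≈ 2.7 units.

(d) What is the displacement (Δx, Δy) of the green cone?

(0.1, -1.6)

The green cone was at about (11.2, 3.0) and moved to about (11.3, 1.4).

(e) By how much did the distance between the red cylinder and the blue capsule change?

+2.0

The distance was about 6.9 in the first image and 8.9 in the second, so they moved 2.0 units further apart.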